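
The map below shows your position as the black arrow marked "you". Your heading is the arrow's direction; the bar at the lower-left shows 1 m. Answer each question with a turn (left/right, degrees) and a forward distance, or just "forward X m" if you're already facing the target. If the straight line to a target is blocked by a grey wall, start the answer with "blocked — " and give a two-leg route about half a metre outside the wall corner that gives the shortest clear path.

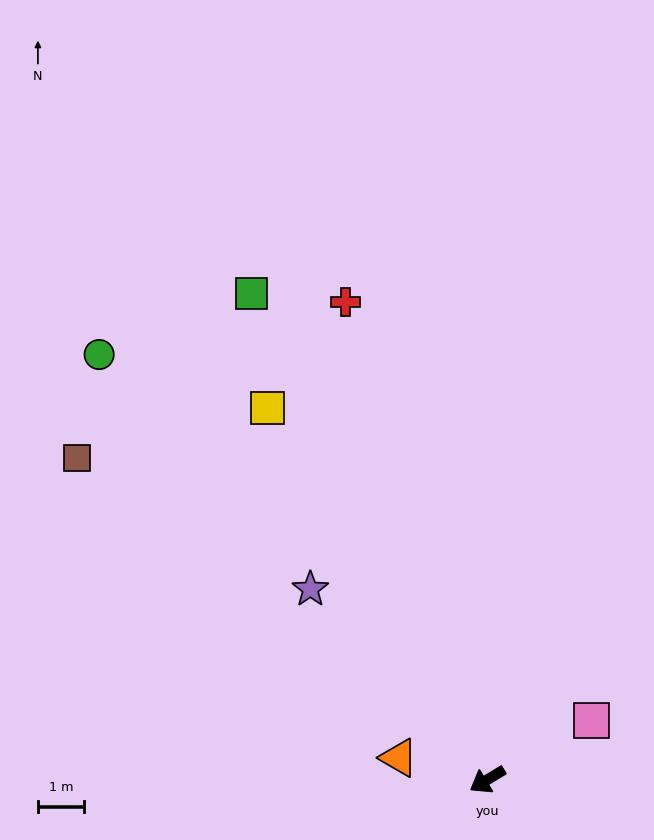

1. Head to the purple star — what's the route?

turn right 78°, forward 5.6 m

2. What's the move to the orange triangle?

turn right 45°, forward 2.0 m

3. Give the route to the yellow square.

turn right 91°, forward 9.3 m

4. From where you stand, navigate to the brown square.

turn right 69°, forward 11.3 m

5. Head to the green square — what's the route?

turn right 95°, forward 11.7 m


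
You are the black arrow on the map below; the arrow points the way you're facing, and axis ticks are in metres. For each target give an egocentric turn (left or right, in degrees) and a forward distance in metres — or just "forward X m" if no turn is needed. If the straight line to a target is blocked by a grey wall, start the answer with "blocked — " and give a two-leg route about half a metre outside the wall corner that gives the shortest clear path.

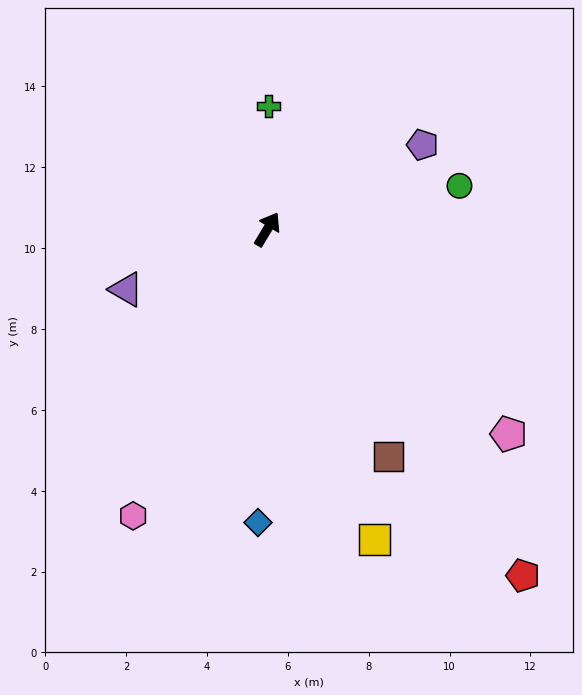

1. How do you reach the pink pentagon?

turn right 99°, forward 7.8 m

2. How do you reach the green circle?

turn right 46°, forward 4.9 m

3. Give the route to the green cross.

turn left 30°, forward 3.0 m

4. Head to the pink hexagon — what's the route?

turn right 174°, forward 7.8 m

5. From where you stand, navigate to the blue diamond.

turn right 151°, forward 7.3 m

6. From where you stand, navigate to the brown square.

turn right 121°, forward 6.4 m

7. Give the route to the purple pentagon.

turn right 30°, forward 4.4 m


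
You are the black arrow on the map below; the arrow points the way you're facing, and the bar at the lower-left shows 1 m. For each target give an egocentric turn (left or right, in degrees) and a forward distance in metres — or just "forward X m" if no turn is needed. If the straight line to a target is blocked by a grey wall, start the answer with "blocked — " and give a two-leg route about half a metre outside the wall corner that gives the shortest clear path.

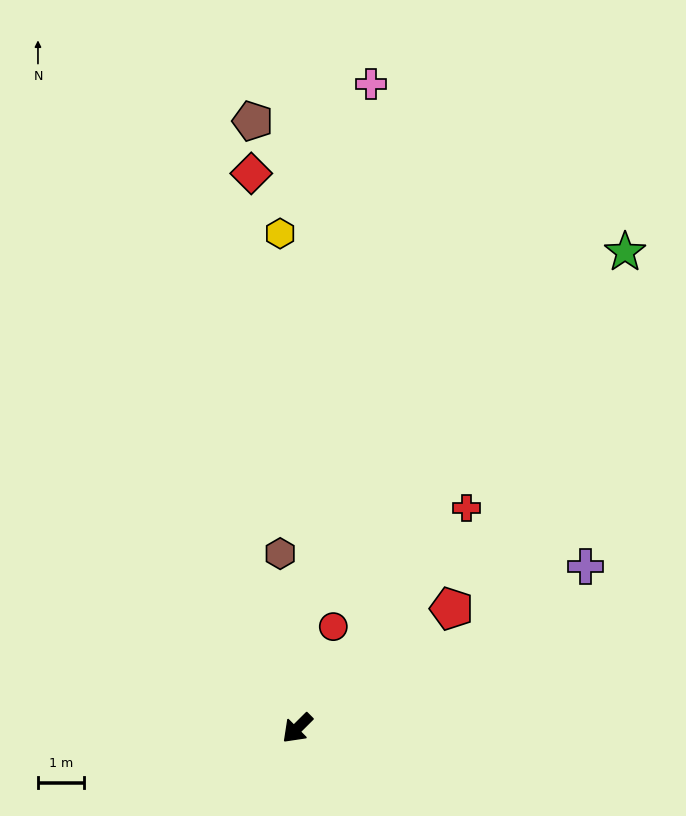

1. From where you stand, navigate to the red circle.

turn right 154°, forward 2.3 m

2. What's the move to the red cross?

turn right 172°, forward 6.0 m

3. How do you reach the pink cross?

turn right 141°, forward 14.0 m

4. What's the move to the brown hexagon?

turn right 129°, forward 3.8 m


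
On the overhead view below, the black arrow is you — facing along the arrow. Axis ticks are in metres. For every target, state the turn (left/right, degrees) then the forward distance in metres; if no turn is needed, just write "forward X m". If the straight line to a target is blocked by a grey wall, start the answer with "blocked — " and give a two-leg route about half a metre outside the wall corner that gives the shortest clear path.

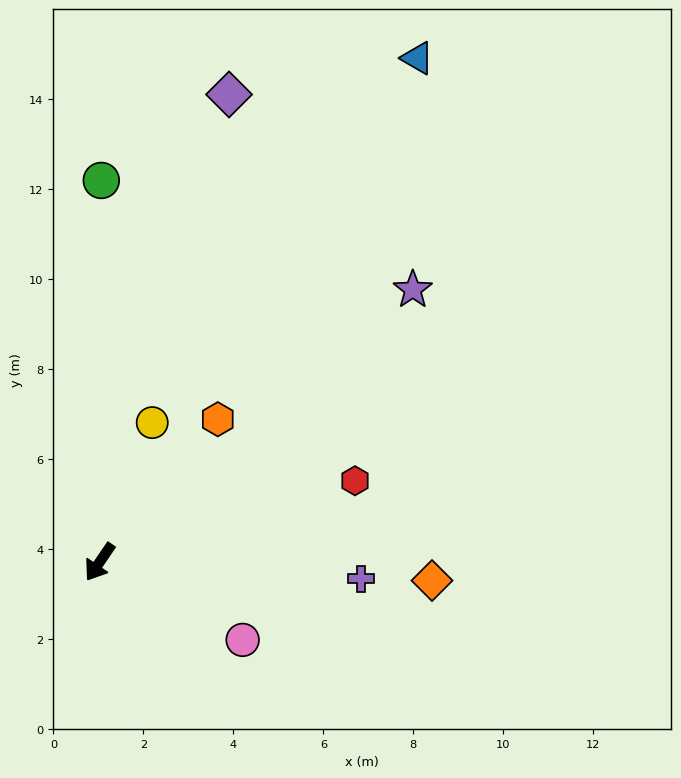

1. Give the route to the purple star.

turn left 165°, forward 9.2 m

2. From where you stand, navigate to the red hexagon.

turn left 142°, forward 6.0 m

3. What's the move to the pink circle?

turn left 96°, forward 3.6 m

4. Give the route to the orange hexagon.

turn left 175°, forward 4.1 m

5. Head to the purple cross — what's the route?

turn left 121°, forward 5.8 m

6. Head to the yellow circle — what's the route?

turn right 166°, forward 3.3 m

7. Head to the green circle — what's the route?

turn right 146°, forward 8.5 m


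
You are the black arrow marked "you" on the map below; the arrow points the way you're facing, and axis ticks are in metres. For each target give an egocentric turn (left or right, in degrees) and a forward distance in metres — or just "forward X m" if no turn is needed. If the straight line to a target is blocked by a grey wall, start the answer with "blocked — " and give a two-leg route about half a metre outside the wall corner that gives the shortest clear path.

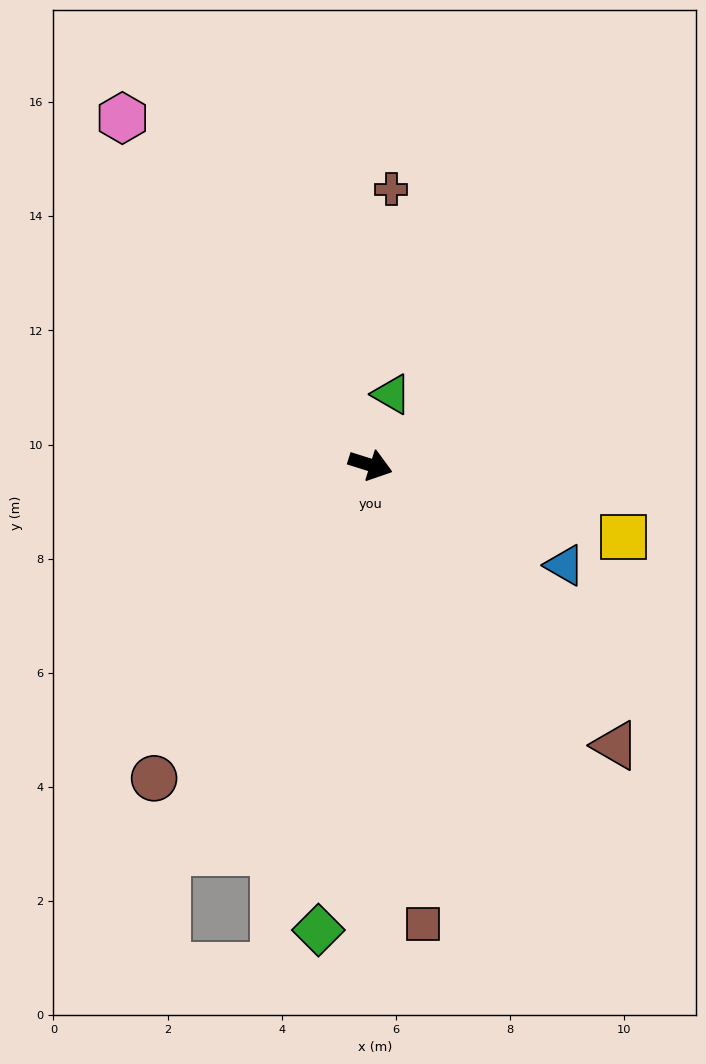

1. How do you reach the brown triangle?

turn right 31°, forward 6.5 m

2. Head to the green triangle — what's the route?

turn left 91°, forward 1.3 m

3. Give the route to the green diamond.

turn right 79°, forward 8.2 m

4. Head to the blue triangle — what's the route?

turn right 10°, forward 3.8 m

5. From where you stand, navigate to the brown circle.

turn right 107°, forward 6.7 m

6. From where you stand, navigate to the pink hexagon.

turn left 143°, forward 7.5 m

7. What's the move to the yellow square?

forward 4.6 m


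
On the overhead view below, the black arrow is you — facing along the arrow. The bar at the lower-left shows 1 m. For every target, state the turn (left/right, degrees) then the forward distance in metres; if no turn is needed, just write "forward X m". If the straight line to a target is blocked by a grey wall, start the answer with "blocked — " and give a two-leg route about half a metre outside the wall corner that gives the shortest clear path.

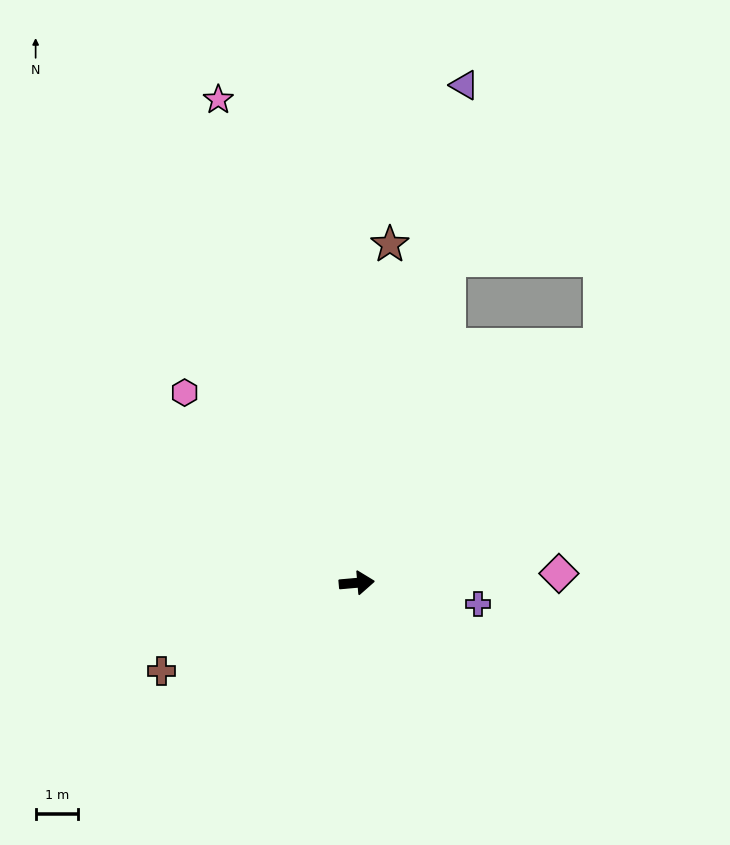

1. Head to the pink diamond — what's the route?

turn right 2°, forward 4.8 m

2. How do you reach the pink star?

turn left 101°, forward 11.8 m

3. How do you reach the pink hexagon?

turn left 127°, forward 6.0 m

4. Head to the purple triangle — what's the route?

turn left 73°, forward 12.0 m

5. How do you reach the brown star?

turn left 79°, forward 8.0 m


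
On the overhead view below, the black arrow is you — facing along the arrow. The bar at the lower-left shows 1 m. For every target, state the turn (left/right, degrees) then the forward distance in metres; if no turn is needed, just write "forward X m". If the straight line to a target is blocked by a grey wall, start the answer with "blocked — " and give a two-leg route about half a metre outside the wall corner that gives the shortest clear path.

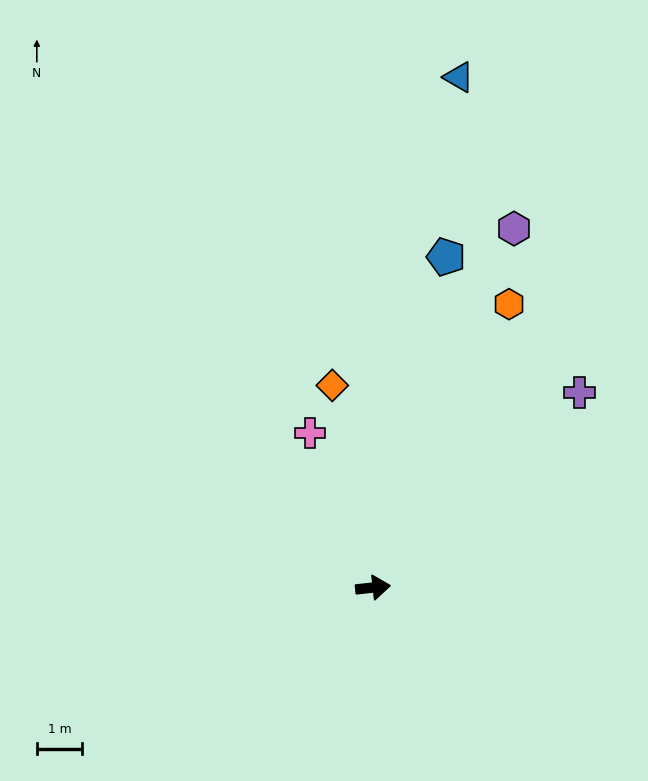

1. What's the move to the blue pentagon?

turn left 71°, forward 7.5 m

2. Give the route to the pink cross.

turn left 106°, forward 3.7 m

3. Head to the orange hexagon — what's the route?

turn left 58°, forward 7.0 m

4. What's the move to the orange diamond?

turn left 95°, forward 4.6 m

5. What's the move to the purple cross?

turn left 37°, forward 6.3 m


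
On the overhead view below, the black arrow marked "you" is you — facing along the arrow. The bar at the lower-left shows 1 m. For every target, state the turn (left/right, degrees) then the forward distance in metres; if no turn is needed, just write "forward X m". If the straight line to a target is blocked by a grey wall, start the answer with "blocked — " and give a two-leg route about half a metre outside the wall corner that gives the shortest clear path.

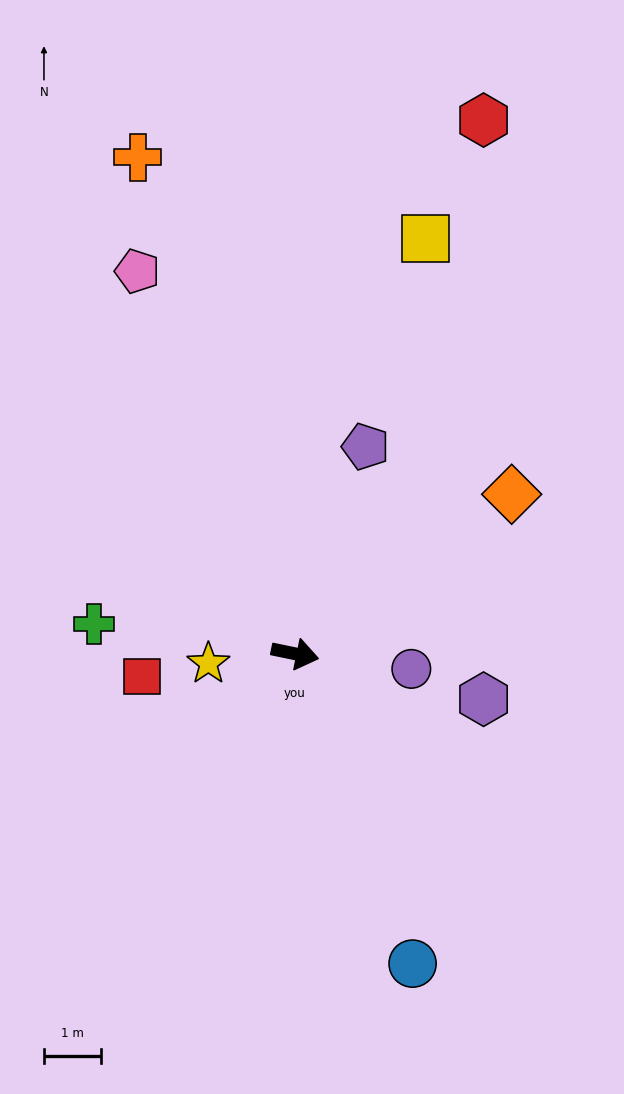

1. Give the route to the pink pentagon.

turn left 124°, forward 7.2 m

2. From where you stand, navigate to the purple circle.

turn left 4°, forward 2.0 m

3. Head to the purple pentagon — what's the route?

turn left 83°, forward 3.8 m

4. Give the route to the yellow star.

turn right 162°, forward 1.5 m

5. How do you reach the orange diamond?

turn left 48°, forward 4.7 m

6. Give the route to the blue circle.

turn right 58°, forward 5.8 m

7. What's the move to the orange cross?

turn left 119°, forward 9.1 m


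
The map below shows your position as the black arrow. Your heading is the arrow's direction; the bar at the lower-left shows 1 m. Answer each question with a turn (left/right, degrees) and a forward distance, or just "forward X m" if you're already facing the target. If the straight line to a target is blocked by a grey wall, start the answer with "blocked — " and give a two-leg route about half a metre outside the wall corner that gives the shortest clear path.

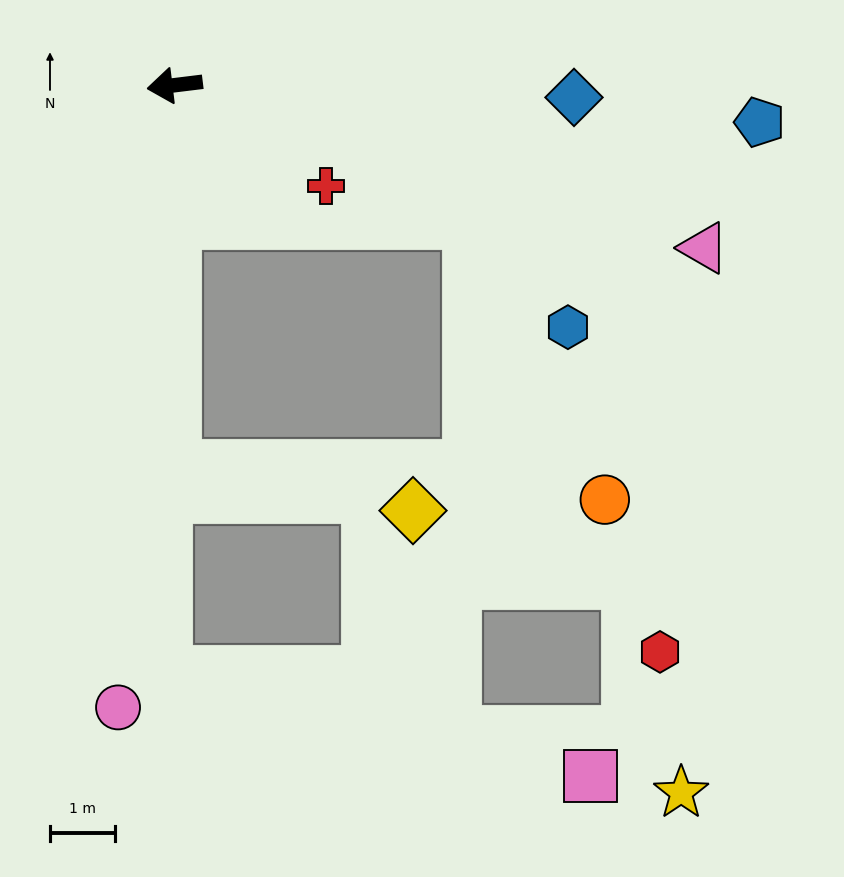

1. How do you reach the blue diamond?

turn left 171°, forward 6.2 m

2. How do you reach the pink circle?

turn left 78°, forward 9.7 m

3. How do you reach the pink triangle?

turn left 156°, forward 8.6 m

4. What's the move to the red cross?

turn left 139°, forward 2.8 m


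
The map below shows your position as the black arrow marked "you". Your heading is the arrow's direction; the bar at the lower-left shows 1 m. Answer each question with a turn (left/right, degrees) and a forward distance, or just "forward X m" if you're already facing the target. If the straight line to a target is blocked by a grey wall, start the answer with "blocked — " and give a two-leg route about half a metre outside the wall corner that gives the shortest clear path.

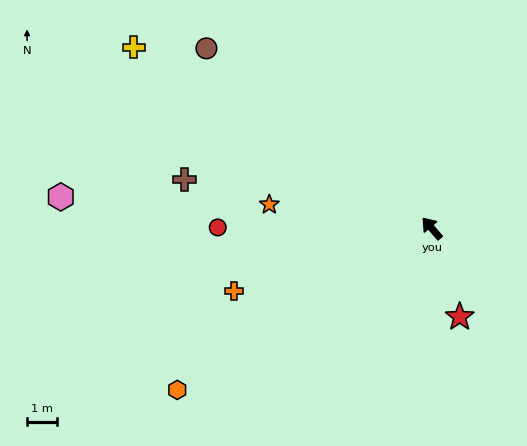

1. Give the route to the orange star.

turn left 41°, forward 5.5 m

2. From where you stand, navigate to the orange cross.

turn left 67°, forward 7.0 m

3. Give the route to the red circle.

turn left 49°, forward 7.2 m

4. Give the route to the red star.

turn left 157°, forward 3.1 m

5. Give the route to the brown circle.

turn left 11°, forward 9.7 m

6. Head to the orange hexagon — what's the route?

turn left 82°, forward 10.1 m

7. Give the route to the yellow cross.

turn left 18°, forward 11.7 m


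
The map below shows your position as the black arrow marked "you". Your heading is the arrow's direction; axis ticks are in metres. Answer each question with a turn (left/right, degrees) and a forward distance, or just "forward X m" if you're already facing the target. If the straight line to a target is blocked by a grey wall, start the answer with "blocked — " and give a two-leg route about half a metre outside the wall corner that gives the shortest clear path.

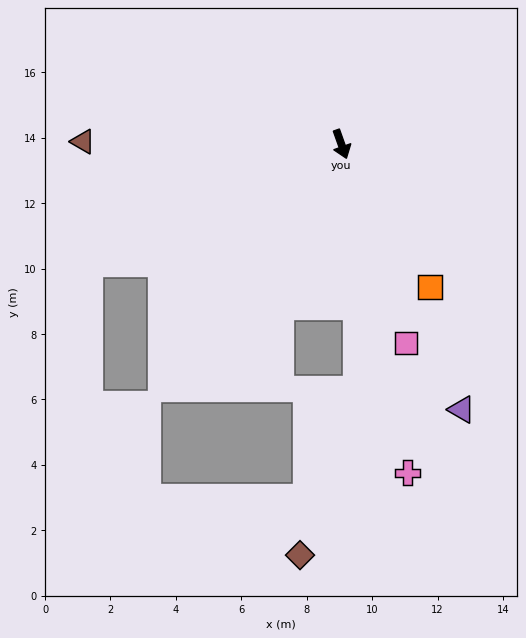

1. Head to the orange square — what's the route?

turn left 12°, forward 5.1 m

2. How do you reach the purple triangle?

turn left 5°, forward 8.9 m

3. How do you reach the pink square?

forward 6.4 m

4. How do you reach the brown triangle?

turn right 110°, forward 7.9 m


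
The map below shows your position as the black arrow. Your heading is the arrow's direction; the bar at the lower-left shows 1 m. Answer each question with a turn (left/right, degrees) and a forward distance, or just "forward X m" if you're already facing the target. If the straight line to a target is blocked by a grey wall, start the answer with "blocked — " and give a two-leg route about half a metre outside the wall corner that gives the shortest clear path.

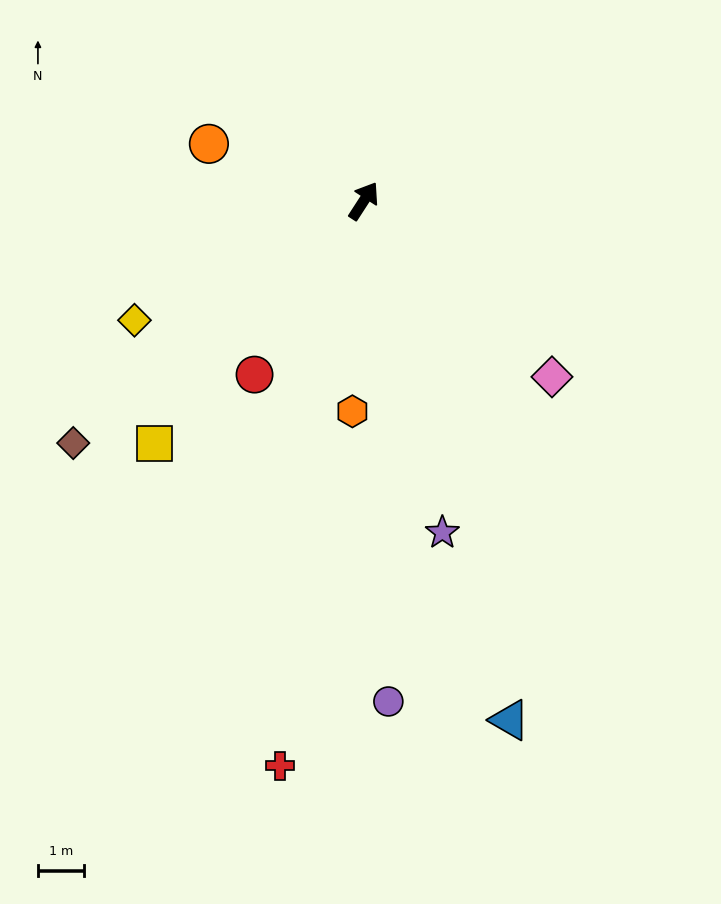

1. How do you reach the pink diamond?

turn right 100°, forward 5.6 m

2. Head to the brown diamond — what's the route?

turn left 163°, forward 8.2 m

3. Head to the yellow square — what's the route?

turn left 172°, forward 6.9 m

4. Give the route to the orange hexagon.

turn right 150°, forward 4.6 m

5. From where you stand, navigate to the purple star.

turn right 134°, forward 7.4 m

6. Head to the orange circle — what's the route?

turn left 103°, forward 3.6 m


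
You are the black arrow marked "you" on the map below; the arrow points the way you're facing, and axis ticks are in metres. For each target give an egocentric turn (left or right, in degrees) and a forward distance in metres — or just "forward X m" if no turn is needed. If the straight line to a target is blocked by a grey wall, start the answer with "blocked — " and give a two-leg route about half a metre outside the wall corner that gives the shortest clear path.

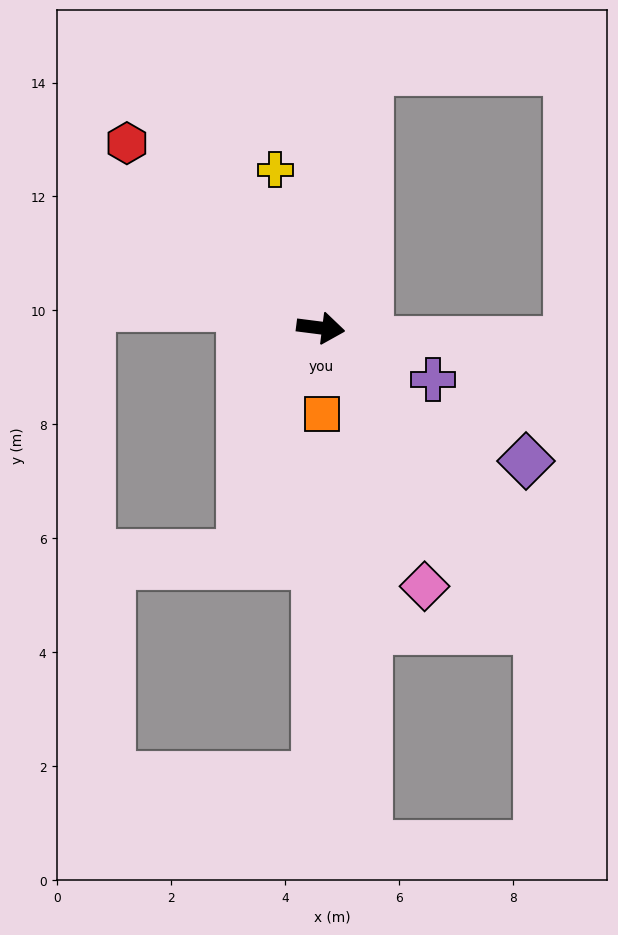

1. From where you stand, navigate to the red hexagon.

turn left 144°, forward 4.7 m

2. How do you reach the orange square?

turn right 82°, forward 1.5 m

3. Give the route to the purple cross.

turn right 17°, forward 2.2 m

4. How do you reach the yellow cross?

turn left 113°, forward 2.9 m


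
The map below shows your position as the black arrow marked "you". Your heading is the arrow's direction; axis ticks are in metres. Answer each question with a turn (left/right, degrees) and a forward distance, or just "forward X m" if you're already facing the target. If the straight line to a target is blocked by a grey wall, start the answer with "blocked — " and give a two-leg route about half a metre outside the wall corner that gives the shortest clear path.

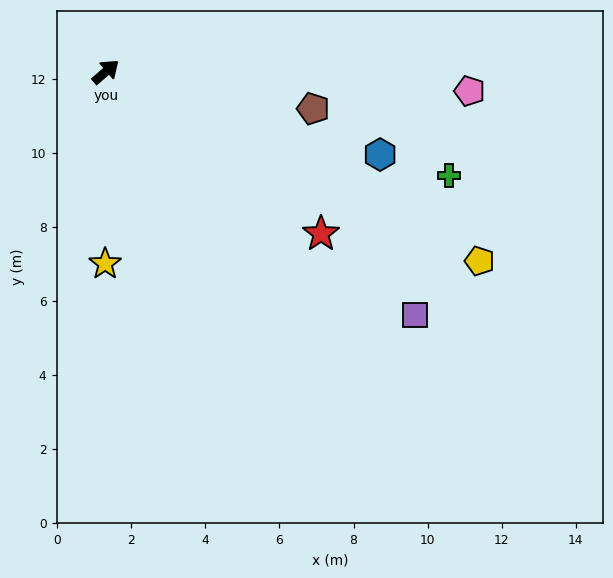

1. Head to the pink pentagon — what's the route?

turn right 44°, forward 9.8 m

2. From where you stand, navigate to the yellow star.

turn right 131°, forward 5.2 m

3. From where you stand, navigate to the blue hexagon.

turn right 58°, forward 7.7 m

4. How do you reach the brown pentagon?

turn right 51°, forward 5.7 m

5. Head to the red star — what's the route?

turn right 78°, forward 7.3 m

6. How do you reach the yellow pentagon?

turn right 68°, forward 11.3 m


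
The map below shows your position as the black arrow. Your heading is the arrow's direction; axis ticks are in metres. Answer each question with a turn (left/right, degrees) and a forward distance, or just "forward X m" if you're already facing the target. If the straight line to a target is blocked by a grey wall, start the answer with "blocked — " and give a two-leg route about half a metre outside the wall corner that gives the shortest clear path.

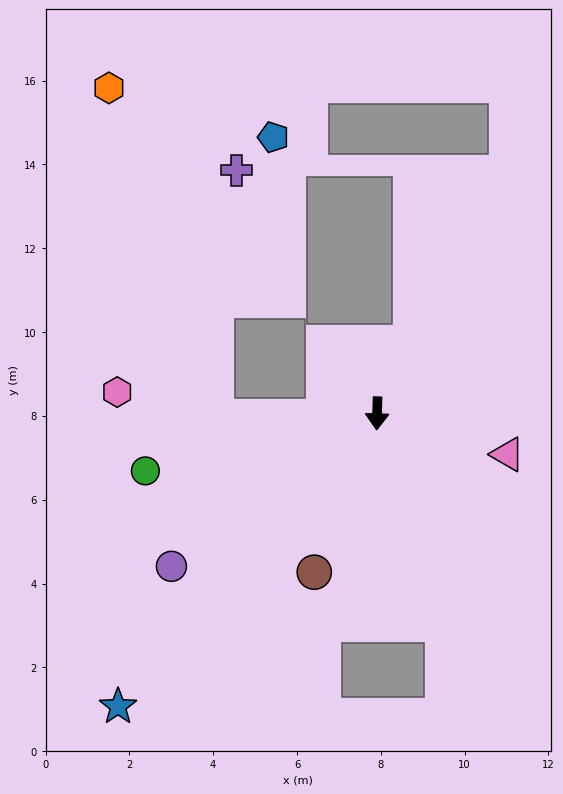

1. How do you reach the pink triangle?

turn left 74°, forward 3.3 m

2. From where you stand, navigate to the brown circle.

turn right 20°, forward 4.1 m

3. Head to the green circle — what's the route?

turn right 75°, forward 5.7 m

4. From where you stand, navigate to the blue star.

turn right 40°, forward 9.3 m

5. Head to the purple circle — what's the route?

turn right 52°, forward 6.1 m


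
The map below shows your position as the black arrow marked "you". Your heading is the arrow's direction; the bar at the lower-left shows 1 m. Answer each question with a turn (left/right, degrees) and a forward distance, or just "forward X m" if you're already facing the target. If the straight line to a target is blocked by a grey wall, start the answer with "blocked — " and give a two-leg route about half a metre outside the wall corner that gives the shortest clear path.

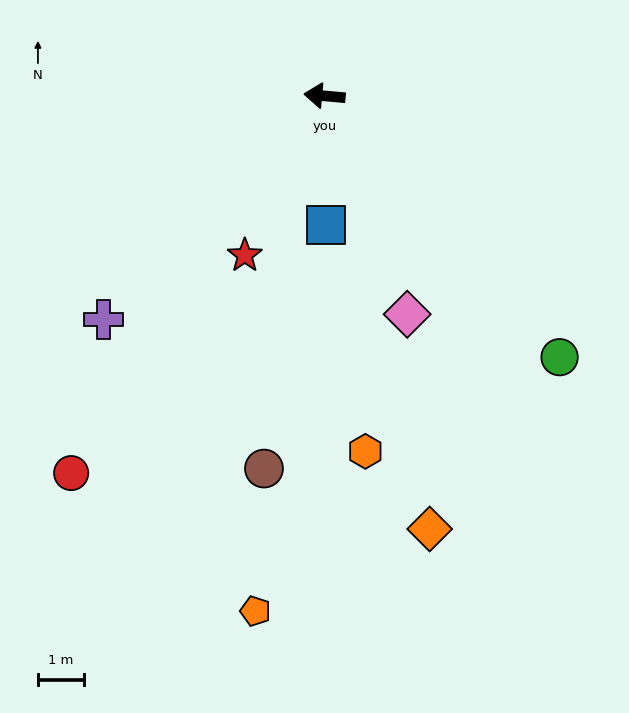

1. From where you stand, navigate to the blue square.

turn left 96°, forward 2.8 m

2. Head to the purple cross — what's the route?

turn left 50°, forward 6.9 m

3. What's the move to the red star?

turn left 69°, forward 3.9 m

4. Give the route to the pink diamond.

turn left 116°, forward 5.1 m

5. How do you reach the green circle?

turn left 137°, forward 7.7 m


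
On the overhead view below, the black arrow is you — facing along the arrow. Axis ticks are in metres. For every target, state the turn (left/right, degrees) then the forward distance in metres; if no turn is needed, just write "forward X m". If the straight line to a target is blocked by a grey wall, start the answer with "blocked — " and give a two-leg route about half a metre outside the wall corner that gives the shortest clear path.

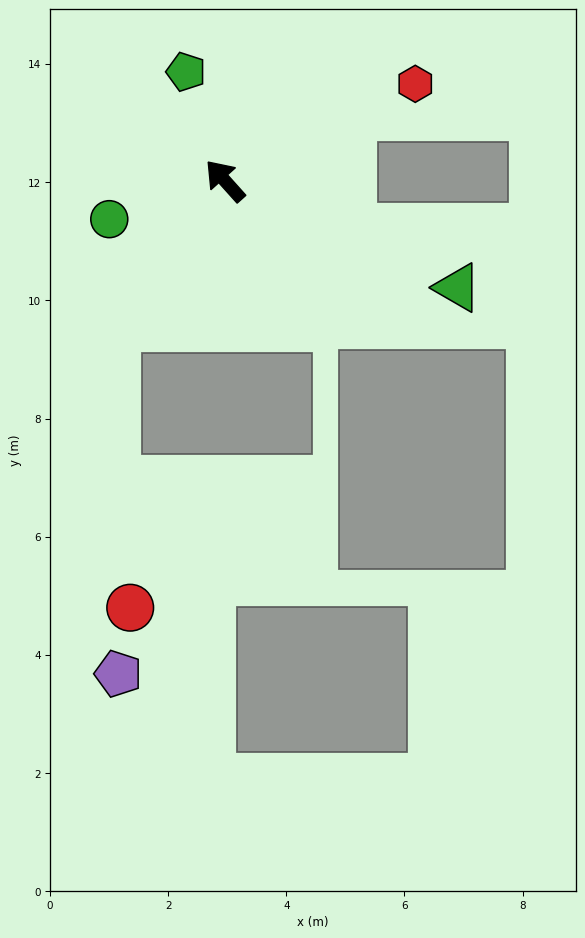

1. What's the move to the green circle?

turn left 67°, forward 2.1 m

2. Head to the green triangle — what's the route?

turn right 157°, forward 4.3 m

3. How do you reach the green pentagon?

turn right 22°, forward 2.0 m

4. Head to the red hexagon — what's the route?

turn right 105°, forward 3.6 m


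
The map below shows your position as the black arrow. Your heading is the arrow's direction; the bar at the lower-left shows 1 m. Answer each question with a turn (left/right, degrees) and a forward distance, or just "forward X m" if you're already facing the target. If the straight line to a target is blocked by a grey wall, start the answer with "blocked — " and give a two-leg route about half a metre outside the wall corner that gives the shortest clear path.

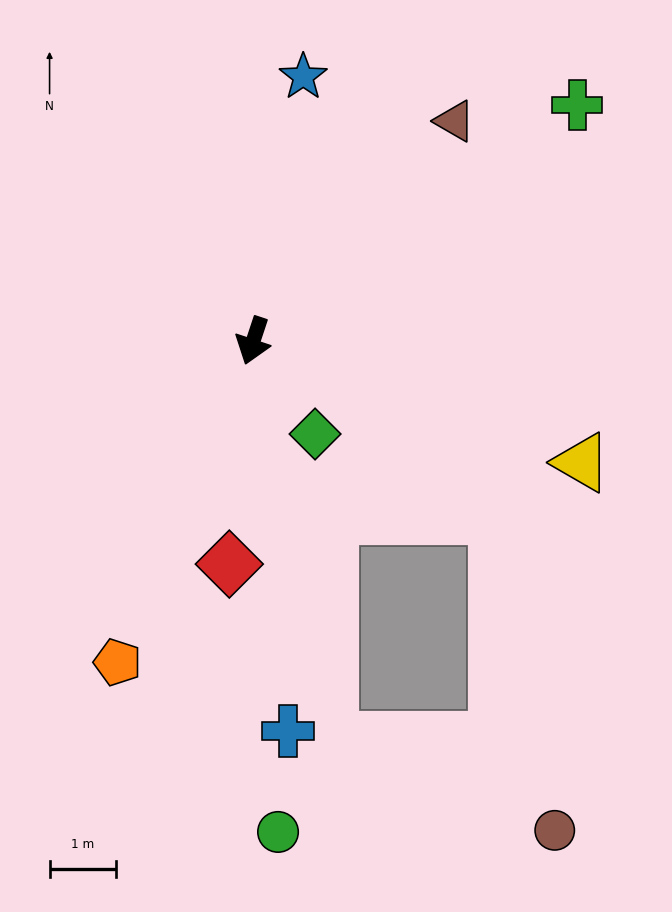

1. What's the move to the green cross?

turn left 144°, forward 6.0 m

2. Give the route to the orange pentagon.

turn right 5°, forward 5.2 m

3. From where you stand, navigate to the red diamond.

turn left 12°, forward 3.4 m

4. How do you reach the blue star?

turn right 172°, forward 4.0 m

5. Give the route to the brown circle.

blocked — turn left 73°, forward 4.5 m, then turn right 44°, forward 4.8 m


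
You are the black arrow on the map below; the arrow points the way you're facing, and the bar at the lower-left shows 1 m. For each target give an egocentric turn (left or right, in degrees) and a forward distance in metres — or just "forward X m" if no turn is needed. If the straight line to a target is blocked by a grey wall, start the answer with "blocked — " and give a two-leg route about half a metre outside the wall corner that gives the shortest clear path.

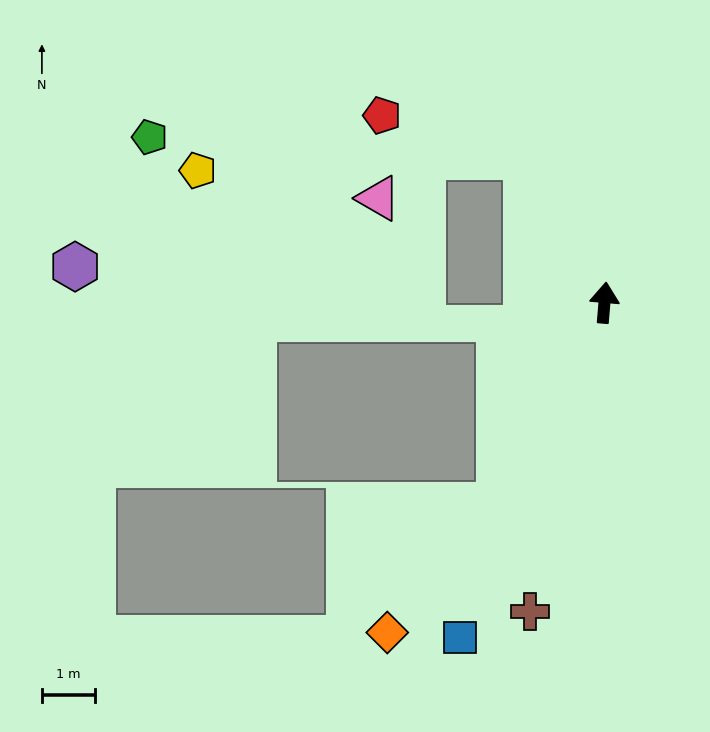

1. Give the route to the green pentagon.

blocked — turn left 33°, forward 3.1 m, then turn left 59°, forward 7.1 m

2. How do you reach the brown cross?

turn left 171°, forward 6.0 m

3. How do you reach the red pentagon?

blocked — turn left 33°, forward 3.1 m, then turn left 46°, forward 2.8 m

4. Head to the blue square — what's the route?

turn left 161°, forward 6.9 m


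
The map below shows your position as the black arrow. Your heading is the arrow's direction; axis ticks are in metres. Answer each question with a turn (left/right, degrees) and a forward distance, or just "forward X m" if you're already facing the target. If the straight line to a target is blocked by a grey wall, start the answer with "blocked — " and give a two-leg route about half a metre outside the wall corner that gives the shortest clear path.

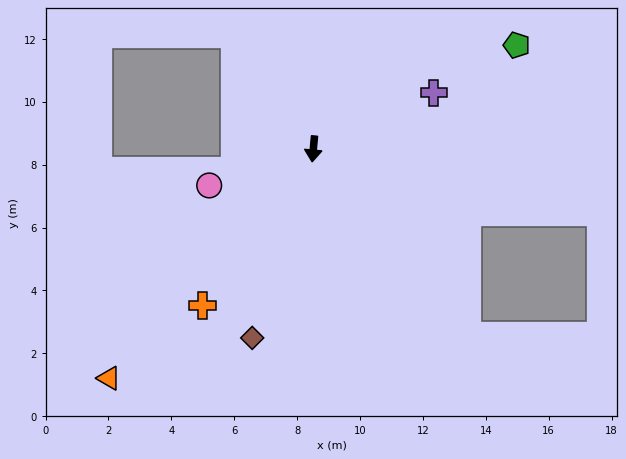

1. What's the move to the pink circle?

turn right 65°, forward 3.5 m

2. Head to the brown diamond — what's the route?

turn right 13°, forward 6.3 m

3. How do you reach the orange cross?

turn right 30°, forward 6.1 m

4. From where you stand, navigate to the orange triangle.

turn right 36°, forward 9.8 m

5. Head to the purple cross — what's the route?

turn left 120°, forward 4.2 m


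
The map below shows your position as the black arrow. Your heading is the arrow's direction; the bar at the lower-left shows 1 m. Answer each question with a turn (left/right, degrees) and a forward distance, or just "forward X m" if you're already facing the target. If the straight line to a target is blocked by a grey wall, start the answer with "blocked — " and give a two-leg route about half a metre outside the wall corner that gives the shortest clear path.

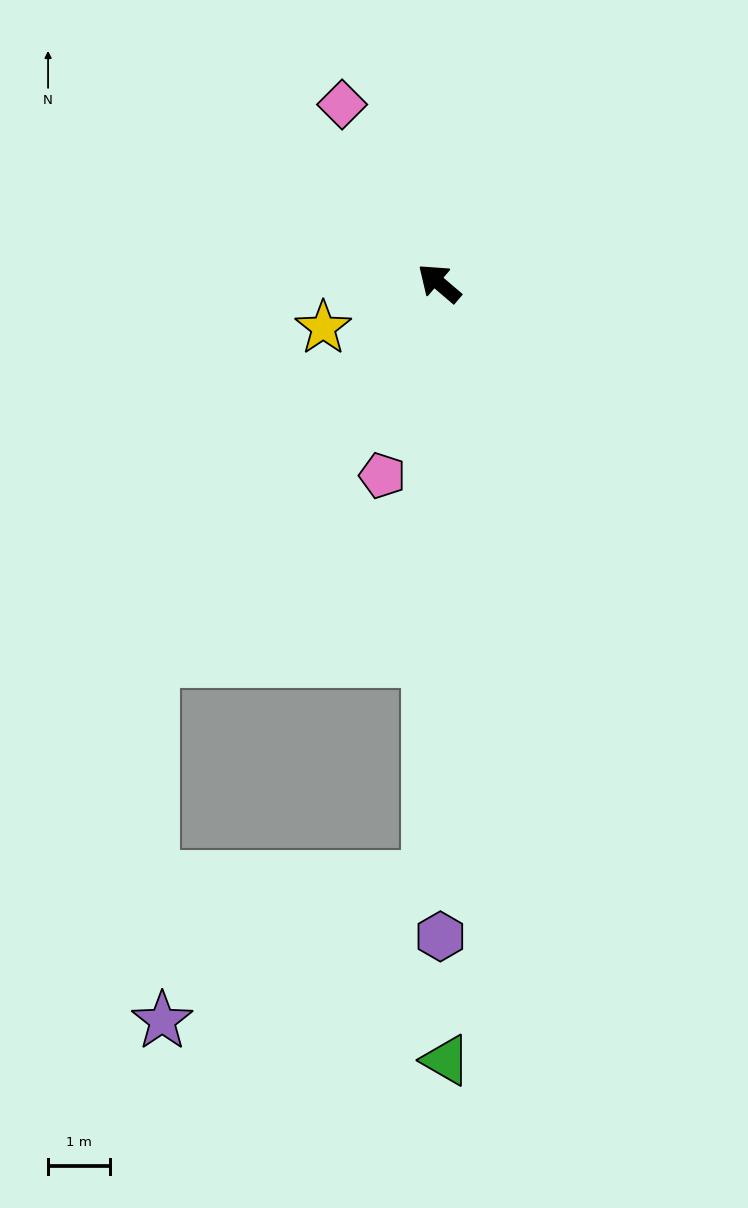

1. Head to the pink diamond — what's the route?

turn right 21°, forward 3.3 m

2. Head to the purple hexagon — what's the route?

turn left 131°, forward 10.5 m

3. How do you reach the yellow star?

turn left 62°, forward 2.0 m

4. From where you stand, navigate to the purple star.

blocked — turn left 129°, forward 9.6 m, then turn right 60°, forward 4.8 m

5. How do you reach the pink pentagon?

turn left 114°, forward 3.2 m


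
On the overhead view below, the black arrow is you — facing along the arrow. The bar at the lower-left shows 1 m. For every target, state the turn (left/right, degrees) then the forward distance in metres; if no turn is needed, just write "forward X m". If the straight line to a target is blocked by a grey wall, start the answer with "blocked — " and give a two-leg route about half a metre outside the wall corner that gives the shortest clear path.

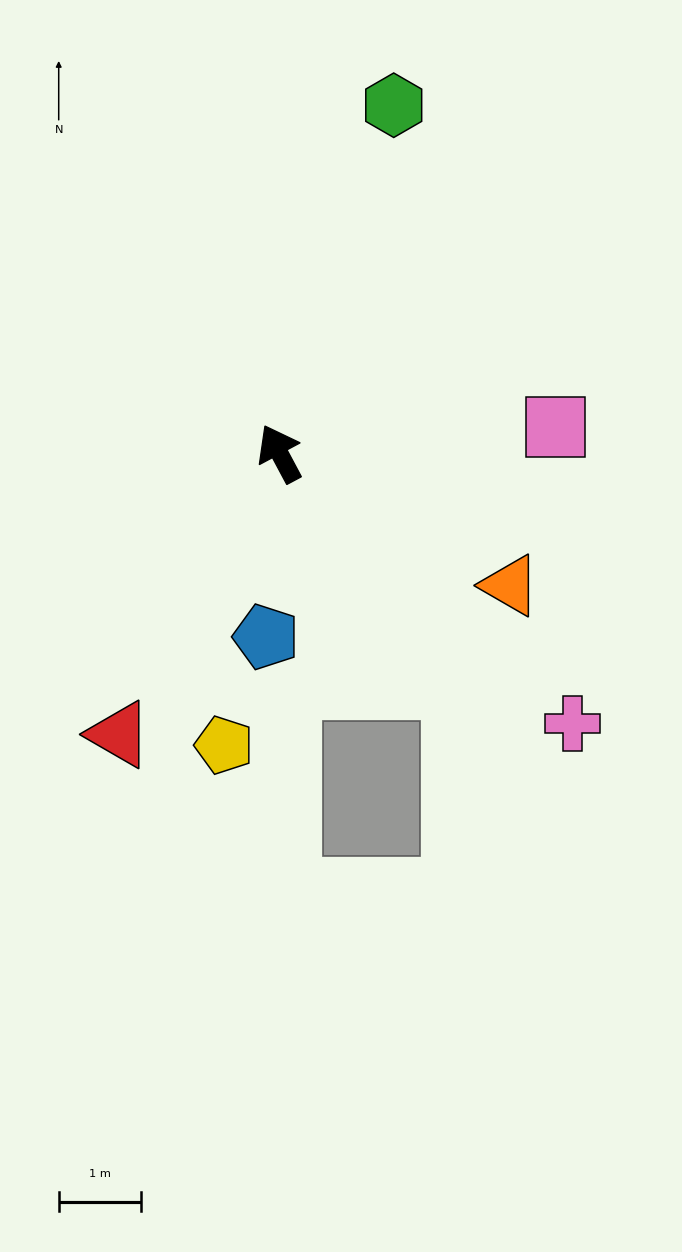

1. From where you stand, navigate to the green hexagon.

turn right 46°, forward 4.4 m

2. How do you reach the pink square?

turn right 113°, forward 3.3 m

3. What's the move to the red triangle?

turn left 122°, forward 3.9 m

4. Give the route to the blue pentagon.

turn left 148°, forward 2.2 m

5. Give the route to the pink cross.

turn right 161°, forward 4.8 m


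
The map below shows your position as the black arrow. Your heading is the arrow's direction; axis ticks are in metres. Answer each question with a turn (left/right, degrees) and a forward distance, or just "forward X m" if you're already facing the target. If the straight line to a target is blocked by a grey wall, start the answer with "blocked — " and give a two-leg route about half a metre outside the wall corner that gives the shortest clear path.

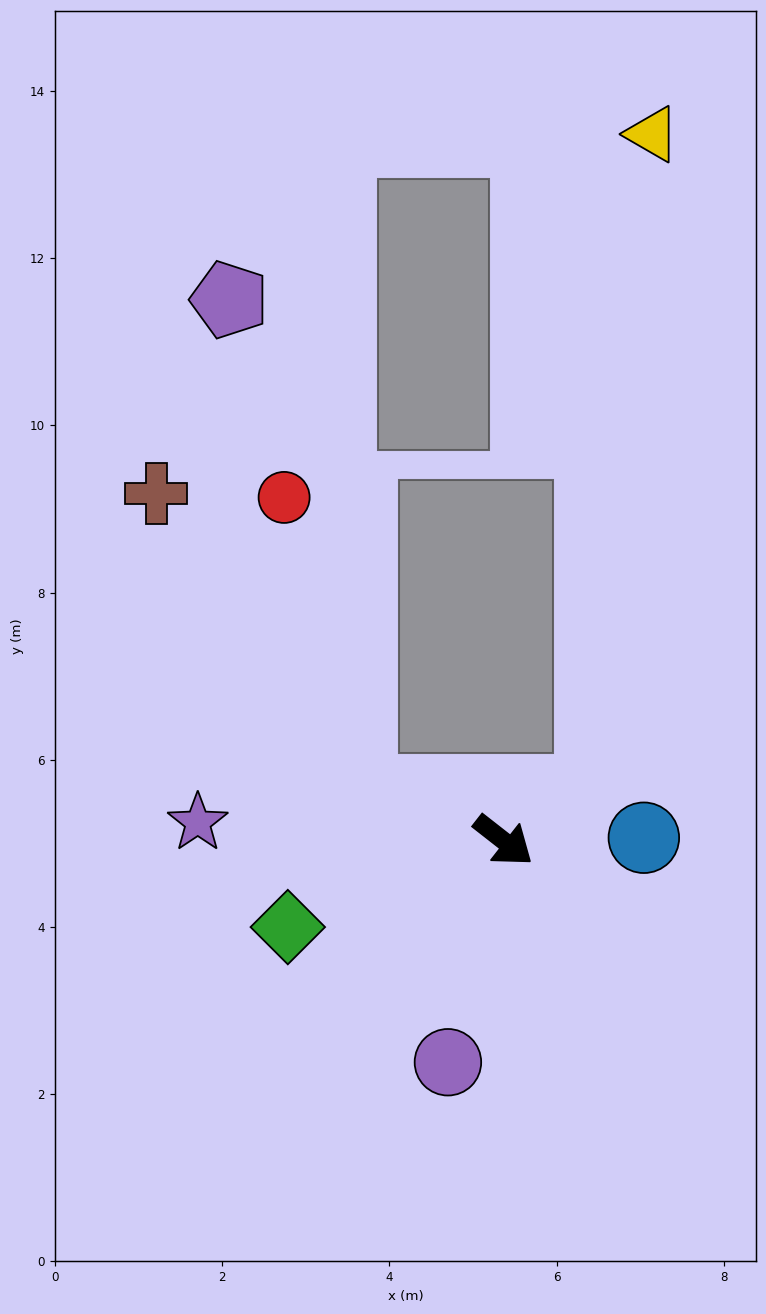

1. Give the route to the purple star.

turn right 145°, forward 3.7 m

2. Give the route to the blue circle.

turn left 39°, forward 1.7 m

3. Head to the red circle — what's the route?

blocked — turn right 161°, forward 1.8 m, then turn right 56°, forward 3.6 m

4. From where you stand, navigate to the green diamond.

turn right 120°, forward 2.8 m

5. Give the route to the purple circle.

turn right 66°, forward 2.7 m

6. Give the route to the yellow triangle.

blocked — turn left 68°, forward 1.2 m, then turn left 55°, forward 7.9 m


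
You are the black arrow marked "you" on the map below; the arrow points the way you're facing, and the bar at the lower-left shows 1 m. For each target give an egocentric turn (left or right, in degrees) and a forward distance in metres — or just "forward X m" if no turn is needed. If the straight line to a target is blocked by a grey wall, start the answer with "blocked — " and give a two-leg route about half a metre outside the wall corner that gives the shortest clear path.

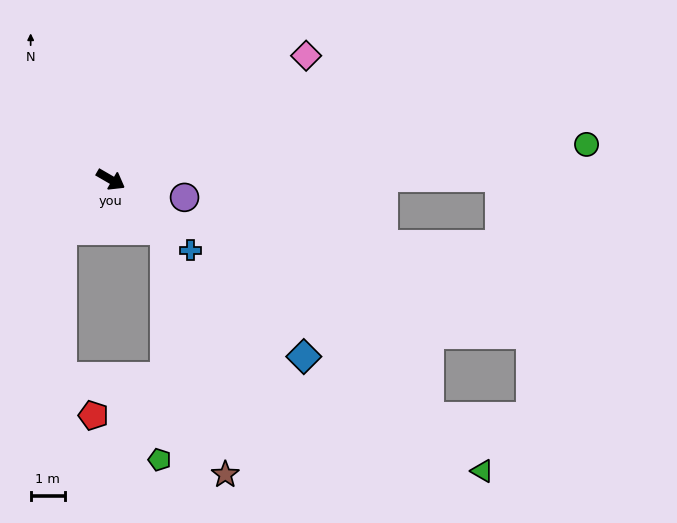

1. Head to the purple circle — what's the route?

turn left 17°, forward 2.2 m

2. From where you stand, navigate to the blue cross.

turn right 11°, forward 3.1 m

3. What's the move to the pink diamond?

turn left 62°, forward 6.8 m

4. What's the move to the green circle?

turn left 34°, forward 14.1 m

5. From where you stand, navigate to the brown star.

blocked — turn right 14°, forward 2.2 m, then turn right 32°, forward 7.4 m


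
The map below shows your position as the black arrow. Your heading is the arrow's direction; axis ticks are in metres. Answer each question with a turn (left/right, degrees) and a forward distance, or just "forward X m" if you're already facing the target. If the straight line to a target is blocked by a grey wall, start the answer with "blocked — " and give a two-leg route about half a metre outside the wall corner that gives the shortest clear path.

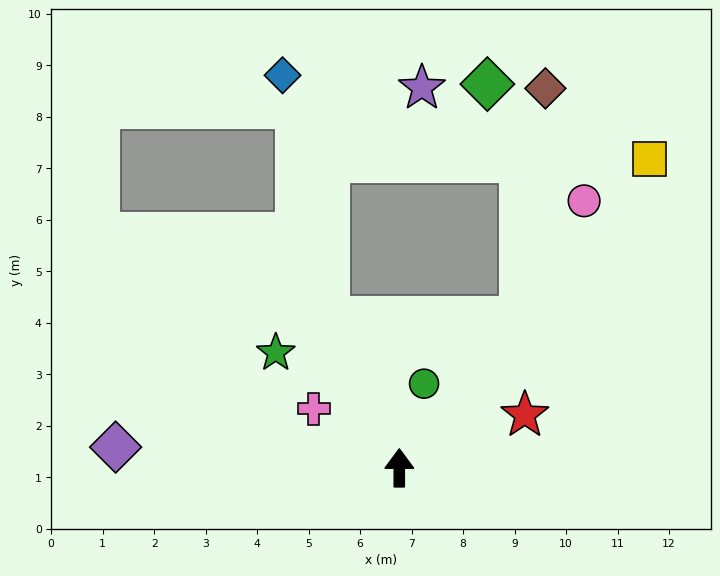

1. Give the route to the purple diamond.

turn left 86°, forward 5.5 m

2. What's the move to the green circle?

turn right 16°, forward 1.7 m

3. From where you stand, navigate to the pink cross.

turn left 55°, forward 2.0 m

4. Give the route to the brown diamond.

blocked — turn right 39°, forward 3.7 m, then turn left 33°, forward 4.5 m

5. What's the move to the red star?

turn right 67°, forward 2.6 m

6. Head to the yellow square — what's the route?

turn right 39°, forward 7.7 m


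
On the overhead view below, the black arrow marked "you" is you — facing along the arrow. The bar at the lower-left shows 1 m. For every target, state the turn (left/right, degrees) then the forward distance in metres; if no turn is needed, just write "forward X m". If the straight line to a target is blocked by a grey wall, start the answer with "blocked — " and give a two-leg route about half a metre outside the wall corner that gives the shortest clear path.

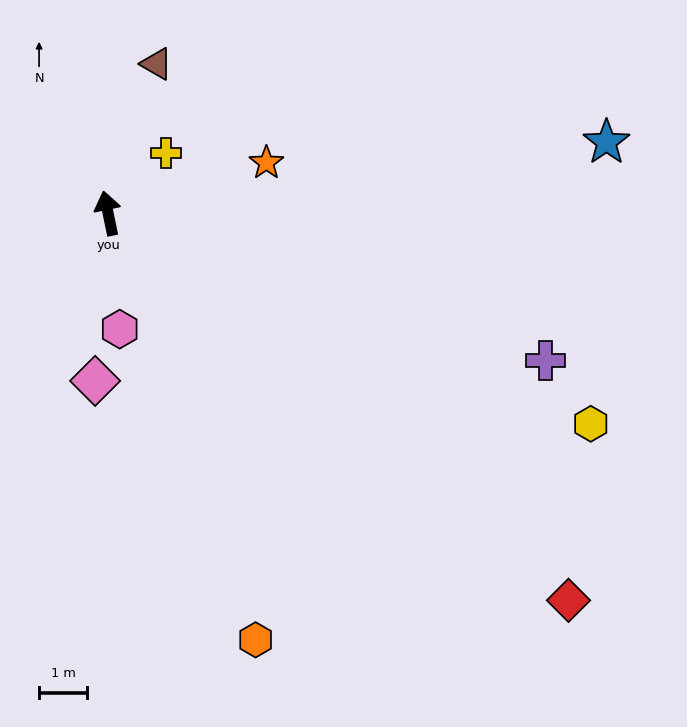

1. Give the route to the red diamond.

turn right 142°, forward 12.5 m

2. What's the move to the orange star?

turn right 84°, forward 3.5 m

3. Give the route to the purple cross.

turn right 120°, forward 9.6 m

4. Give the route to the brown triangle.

turn right 30°, forward 3.3 m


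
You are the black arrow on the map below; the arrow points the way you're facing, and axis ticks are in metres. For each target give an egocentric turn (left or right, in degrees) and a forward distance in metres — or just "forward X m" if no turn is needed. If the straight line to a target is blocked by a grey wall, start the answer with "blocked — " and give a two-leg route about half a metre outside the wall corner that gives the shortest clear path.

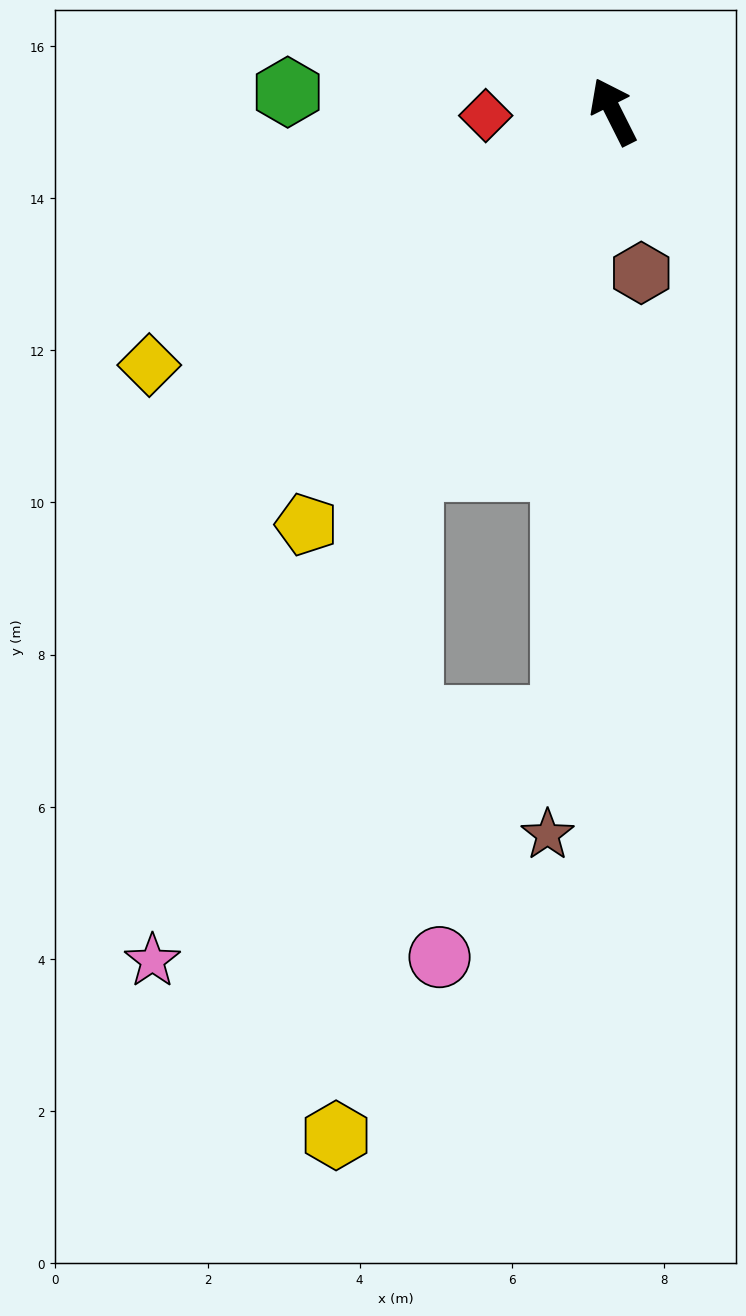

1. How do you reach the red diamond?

turn left 65°, forward 1.7 m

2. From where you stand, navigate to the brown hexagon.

turn left 163°, forward 2.2 m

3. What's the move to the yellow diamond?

turn left 92°, forward 7.0 m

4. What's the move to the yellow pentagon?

turn left 117°, forward 6.8 m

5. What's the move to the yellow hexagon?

blocked — turn left 124°, forward 5.4 m, then turn left 23°, forward 8.8 m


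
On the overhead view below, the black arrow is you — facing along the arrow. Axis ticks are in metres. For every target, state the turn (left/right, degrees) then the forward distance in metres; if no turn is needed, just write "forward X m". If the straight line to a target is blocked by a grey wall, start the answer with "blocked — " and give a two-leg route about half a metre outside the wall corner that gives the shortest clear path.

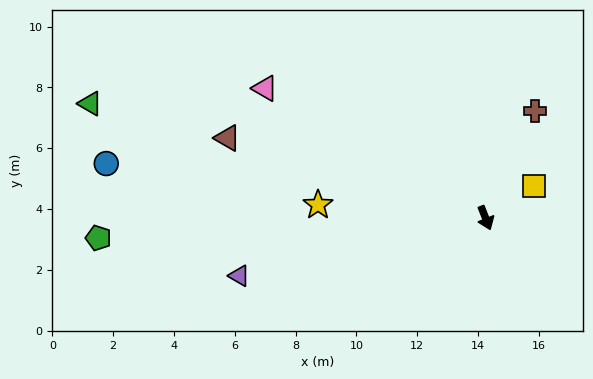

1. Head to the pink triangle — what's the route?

turn right 142°, forward 8.4 m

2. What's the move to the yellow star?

turn right 116°, forward 5.5 m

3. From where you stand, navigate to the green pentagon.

turn right 109°, forward 12.7 m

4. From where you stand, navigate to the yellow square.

turn left 102°, forward 1.9 m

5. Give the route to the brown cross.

turn left 134°, forward 3.9 m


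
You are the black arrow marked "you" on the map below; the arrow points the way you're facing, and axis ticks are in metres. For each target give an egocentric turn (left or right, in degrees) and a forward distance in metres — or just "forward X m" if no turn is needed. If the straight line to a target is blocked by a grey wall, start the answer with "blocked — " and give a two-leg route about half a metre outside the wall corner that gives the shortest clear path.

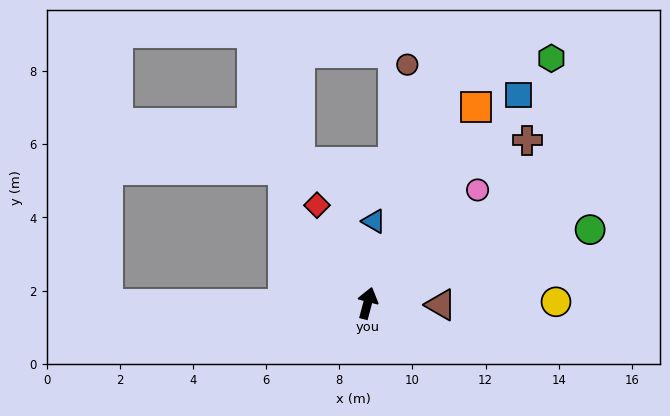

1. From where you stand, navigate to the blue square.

turn right 21°, forward 7.0 m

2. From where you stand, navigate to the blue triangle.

turn left 10°, forward 2.2 m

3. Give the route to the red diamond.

turn left 42°, forward 3.0 m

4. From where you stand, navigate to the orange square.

turn right 14°, forward 6.1 m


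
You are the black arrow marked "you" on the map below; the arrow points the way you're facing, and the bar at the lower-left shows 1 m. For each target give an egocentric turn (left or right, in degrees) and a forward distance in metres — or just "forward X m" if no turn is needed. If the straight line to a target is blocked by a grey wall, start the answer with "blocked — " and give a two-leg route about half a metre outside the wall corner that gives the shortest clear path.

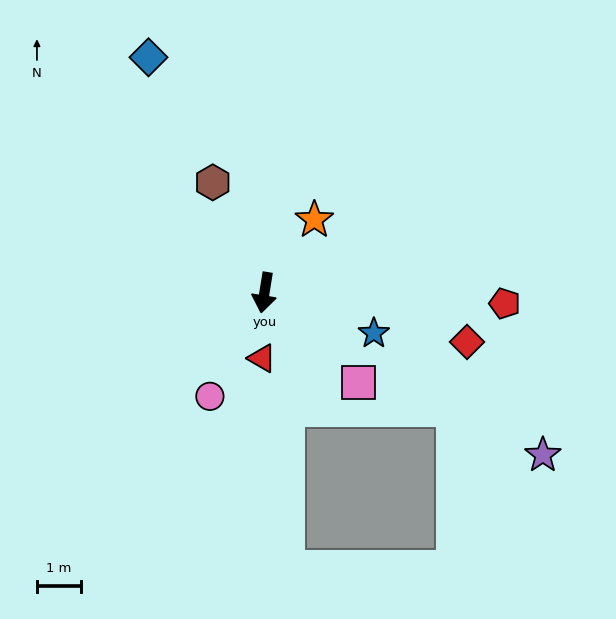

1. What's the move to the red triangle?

turn left 7°, forward 1.5 m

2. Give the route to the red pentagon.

turn left 97°, forward 5.5 m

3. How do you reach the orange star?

turn left 155°, forward 2.0 m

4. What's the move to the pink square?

turn left 55°, forward 2.9 m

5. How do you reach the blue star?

turn left 79°, forward 2.6 m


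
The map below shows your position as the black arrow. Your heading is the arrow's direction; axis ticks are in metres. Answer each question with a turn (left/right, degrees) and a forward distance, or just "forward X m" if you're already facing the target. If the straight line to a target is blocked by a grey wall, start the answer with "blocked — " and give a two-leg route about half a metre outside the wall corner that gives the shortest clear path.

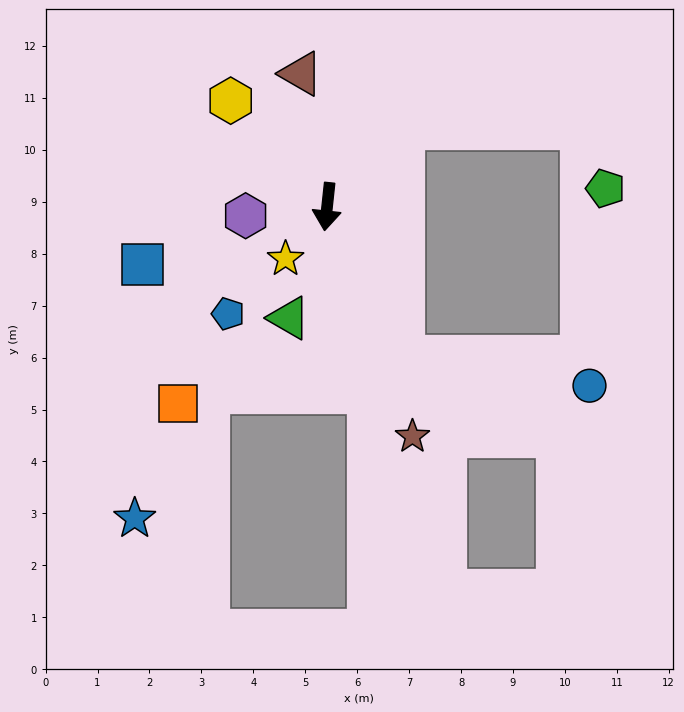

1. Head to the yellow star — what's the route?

turn right 32°, forward 1.3 m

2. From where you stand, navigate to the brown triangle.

turn right 163°, forward 2.6 m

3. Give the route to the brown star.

turn left 26°, forward 4.7 m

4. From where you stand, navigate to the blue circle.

blocked — turn left 33°, forward 3.2 m, then turn left 54°, forward 3.6 m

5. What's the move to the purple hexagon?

turn right 78°, forward 1.6 m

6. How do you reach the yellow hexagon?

turn right 132°, forward 2.8 m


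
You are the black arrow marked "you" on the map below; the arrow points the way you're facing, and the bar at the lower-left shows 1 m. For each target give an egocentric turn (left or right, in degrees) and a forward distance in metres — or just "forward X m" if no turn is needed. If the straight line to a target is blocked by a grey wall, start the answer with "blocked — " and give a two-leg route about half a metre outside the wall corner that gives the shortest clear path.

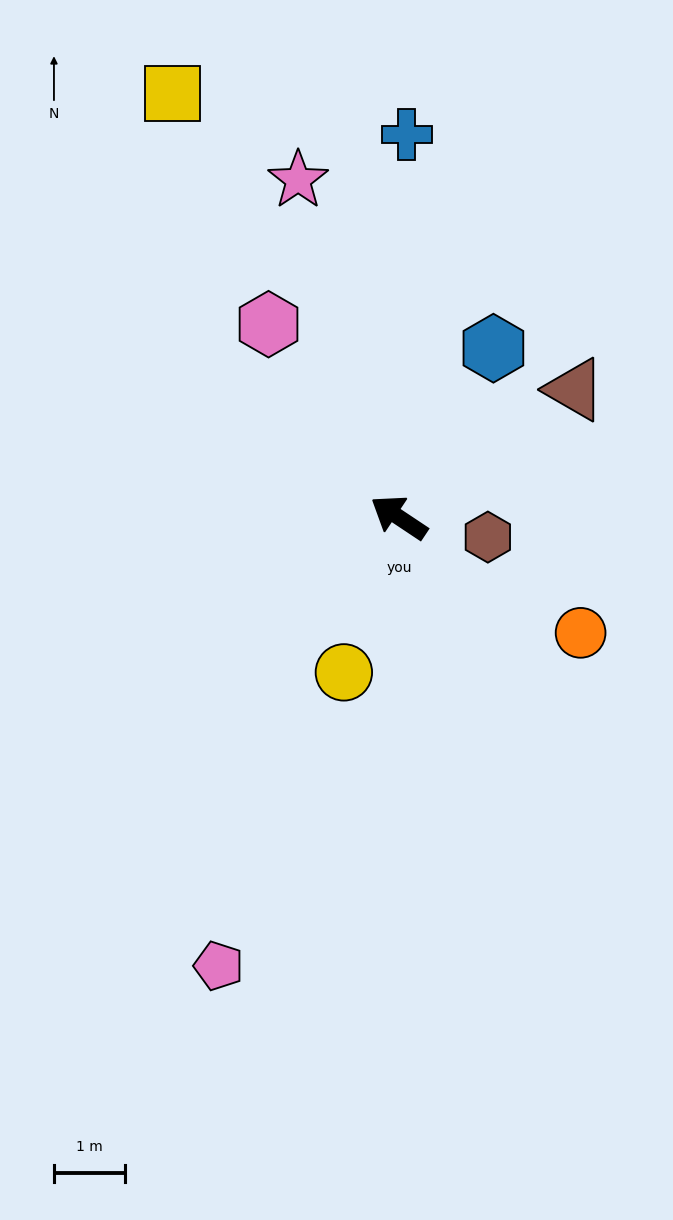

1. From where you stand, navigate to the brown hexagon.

turn right 159°, forward 1.3 m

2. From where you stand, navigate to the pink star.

turn right 40°, forward 4.9 m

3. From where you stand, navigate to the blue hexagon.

turn right 86°, forward 2.7 m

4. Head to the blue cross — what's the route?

turn right 58°, forward 5.4 m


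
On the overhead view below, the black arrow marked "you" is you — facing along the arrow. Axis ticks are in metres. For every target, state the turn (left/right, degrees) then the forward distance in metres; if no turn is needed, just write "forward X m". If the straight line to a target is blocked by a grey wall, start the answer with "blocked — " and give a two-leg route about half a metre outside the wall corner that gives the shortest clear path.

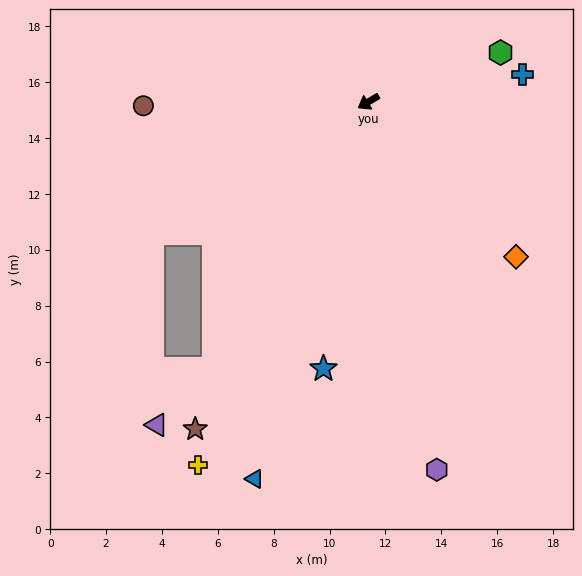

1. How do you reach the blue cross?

turn left 159°, forward 5.6 m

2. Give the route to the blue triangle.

turn left 43°, forward 14.1 m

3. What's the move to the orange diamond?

turn left 103°, forward 7.7 m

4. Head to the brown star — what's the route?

turn left 31°, forward 13.3 m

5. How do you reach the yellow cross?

turn left 34°, forward 14.4 m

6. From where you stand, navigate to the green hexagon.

turn left 170°, forward 5.0 m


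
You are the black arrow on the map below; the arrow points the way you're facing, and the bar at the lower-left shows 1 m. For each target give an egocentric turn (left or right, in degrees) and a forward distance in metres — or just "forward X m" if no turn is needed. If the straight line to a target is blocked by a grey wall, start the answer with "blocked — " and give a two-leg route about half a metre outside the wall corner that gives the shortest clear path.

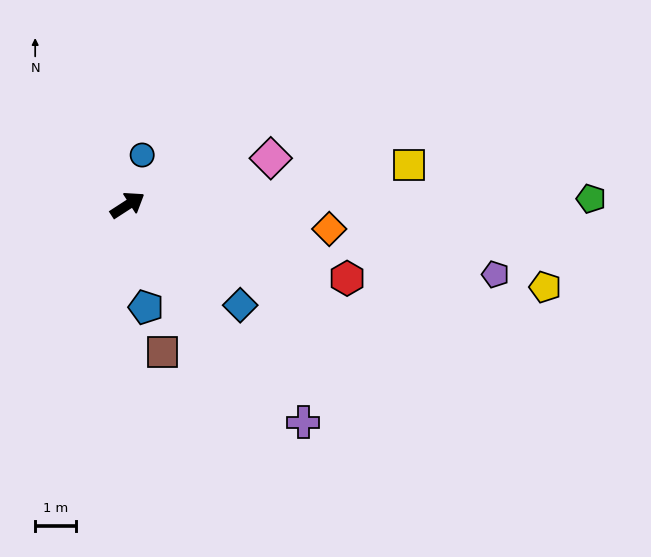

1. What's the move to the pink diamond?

turn right 15°, forward 3.7 m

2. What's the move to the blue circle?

turn left 41°, forward 1.3 m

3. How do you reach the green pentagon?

turn right 32°, forward 11.2 m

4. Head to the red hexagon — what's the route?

turn right 51°, forward 5.6 m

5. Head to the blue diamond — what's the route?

turn right 75°, forward 3.7 m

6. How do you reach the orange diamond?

turn right 40°, forward 4.9 m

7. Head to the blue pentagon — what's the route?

turn right 113°, forward 2.5 m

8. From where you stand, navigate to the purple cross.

turn right 84°, forward 6.8 m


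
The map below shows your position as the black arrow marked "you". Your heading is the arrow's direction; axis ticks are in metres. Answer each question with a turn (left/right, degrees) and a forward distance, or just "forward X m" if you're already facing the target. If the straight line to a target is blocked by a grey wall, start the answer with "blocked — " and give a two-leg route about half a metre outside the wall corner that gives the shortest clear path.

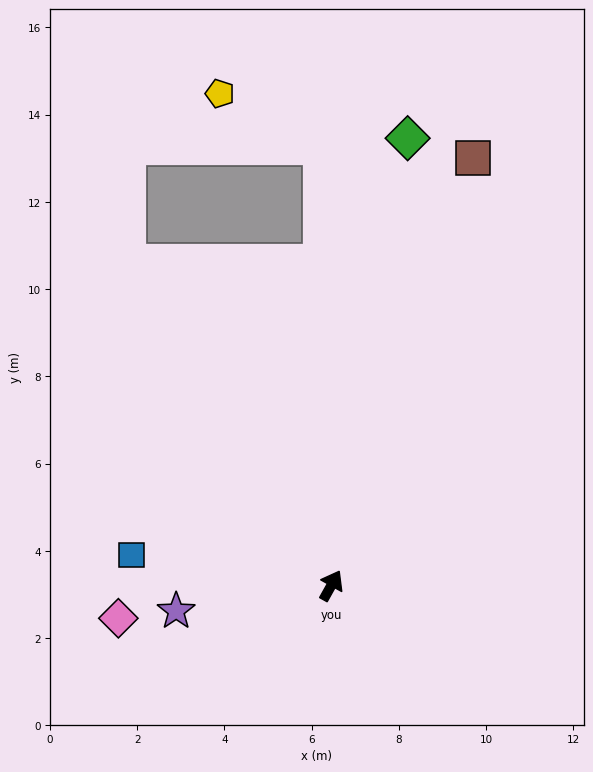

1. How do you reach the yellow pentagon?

blocked — turn left 30°, forward 10.1 m, then turn left 62°, forward 2.6 m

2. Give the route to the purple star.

turn left 129°, forward 3.6 m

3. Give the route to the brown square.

turn left 11°, forward 10.3 m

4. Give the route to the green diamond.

turn left 19°, forward 10.4 m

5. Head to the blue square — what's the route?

turn left 110°, forward 4.6 m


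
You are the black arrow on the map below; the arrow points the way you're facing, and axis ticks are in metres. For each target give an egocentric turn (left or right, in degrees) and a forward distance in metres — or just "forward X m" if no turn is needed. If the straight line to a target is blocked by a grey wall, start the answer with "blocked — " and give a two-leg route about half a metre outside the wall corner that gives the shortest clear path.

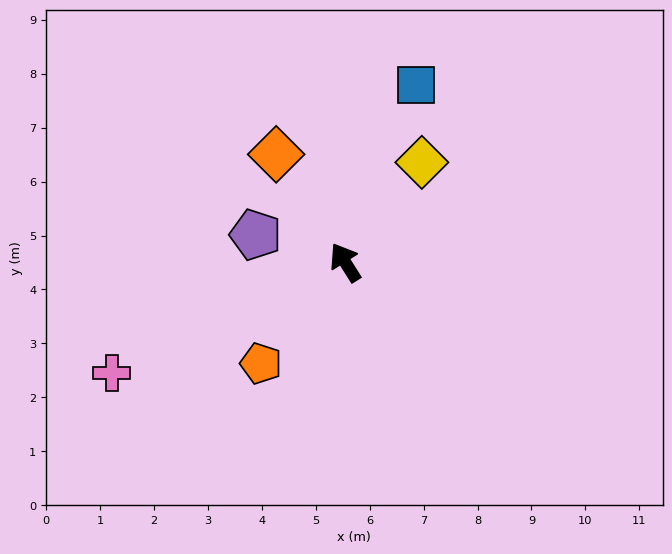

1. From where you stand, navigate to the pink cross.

turn left 83°, forward 4.8 m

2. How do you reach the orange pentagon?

turn left 108°, forward 2.4 m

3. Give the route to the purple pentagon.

turn left 41°, forward 1.7 m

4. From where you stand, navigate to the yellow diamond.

turn right 70°, forward 2.3 m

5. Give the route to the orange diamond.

forward 2.4 m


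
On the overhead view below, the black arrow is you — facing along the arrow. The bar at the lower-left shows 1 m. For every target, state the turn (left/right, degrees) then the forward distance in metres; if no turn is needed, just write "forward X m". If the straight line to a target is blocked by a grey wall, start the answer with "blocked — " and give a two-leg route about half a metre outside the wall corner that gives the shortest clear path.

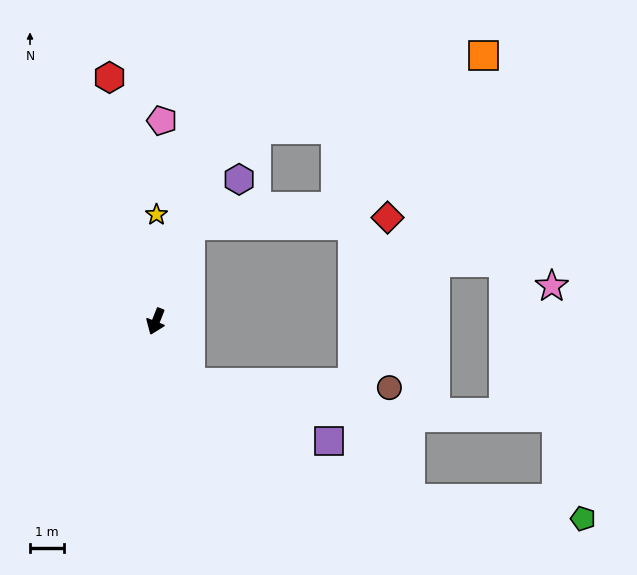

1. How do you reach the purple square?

blocked — turn left 51°, forward 2.1 m, then turn left 38°, forward 4.5 m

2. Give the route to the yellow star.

turn right 159°, forward 3.2 m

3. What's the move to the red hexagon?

turn right 148°, forward 7.4 m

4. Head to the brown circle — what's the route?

blocked — turn left 51°, forward 2.1 m, then turn left 59°, forward 5.9 m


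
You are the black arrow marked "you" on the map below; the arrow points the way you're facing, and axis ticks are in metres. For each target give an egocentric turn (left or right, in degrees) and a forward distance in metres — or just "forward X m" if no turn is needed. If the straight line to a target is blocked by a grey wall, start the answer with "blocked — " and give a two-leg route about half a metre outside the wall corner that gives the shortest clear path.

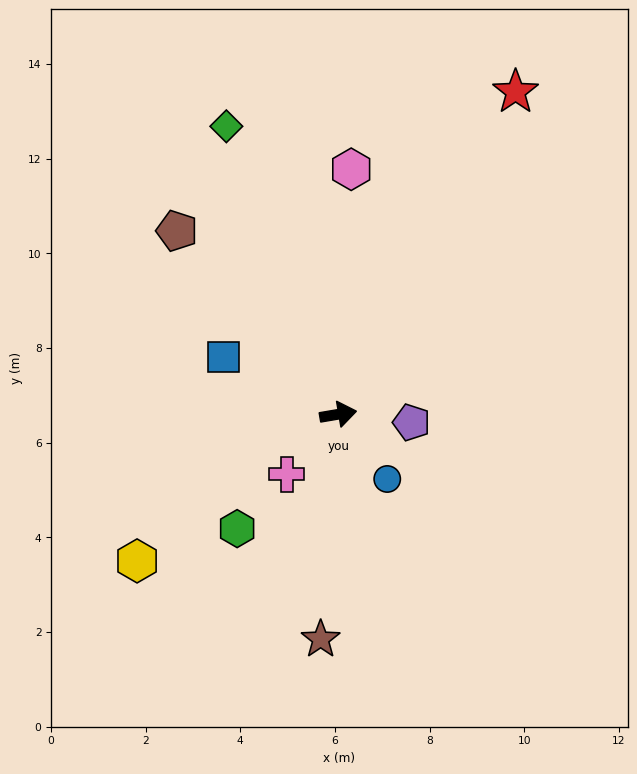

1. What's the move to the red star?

turn left 52°, forward 7.8 m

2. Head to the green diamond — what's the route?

turn left 102°, forward 6.5 m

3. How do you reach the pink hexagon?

turn left 77°, forward 5.2 m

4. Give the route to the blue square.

turn left 144°, forward 2.7 m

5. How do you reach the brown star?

turn right 104°, forward 4.8 m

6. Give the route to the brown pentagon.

turn left 122°, forward 5.2 m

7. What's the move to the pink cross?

turn right 140°, forward 1.7 m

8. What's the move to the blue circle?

turn right 62°, forward 1.7 m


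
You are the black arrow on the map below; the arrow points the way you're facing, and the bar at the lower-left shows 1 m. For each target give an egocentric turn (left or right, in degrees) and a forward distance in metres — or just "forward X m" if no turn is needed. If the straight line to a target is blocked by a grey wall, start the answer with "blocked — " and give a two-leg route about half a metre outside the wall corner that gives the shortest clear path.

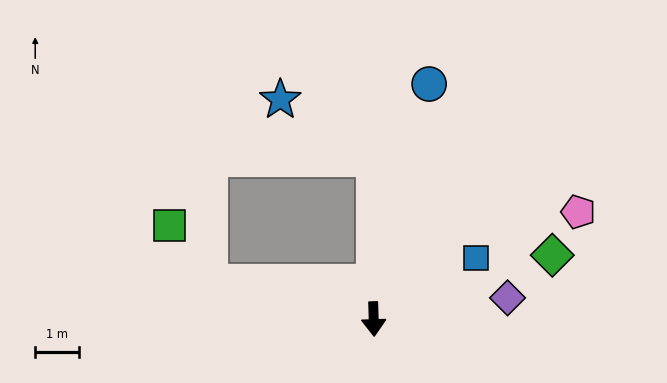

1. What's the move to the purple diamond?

turn left 97°, forward 3.1 m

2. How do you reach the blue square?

turn left 119°, forward 2.7 m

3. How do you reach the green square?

blocked — turn right 104°, forward 3.9 m, then turn right 42°, forward 1.6 m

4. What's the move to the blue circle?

turn left 165°, forward 5.6 m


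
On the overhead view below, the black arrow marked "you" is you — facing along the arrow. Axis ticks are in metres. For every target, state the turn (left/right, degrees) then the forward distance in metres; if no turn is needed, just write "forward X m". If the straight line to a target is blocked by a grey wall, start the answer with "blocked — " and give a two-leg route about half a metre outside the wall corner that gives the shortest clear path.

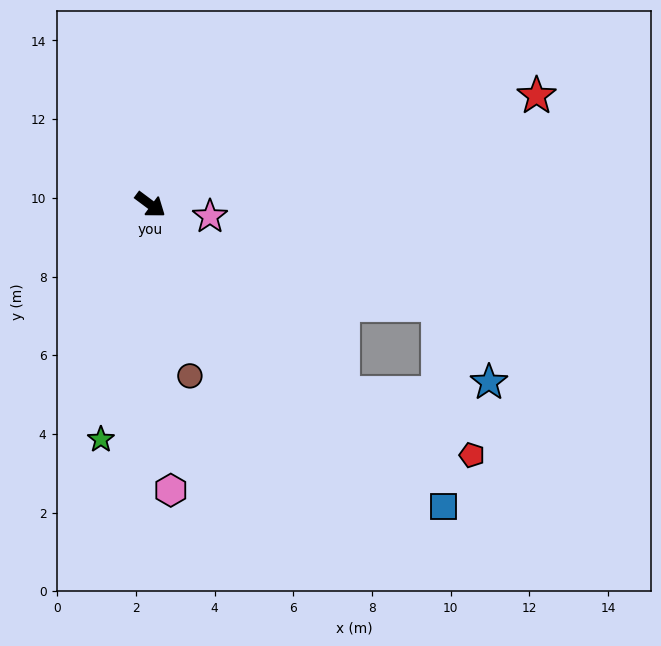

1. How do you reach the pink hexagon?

turn right 49°, forward 7.3 m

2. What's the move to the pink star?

turn left 25°, forward 1.5 m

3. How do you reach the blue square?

turn right 9°, forward 10.7 m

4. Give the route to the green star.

turn right 65°, forward 6.1 m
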